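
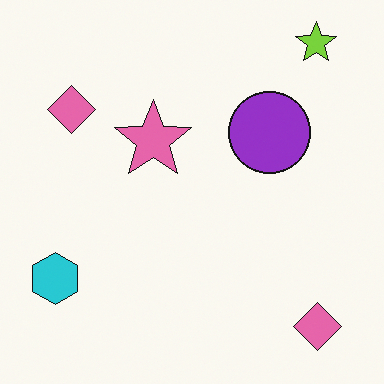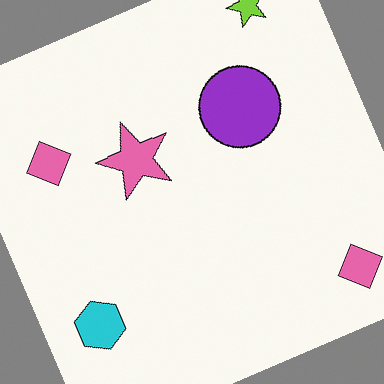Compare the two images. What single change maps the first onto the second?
The second image is the first rotated counter-clockwise by a moderate amount.

Every shape is tilted by the same angle and the image corners show triangular fill wedges — a whole-image rotation by a non-right angle.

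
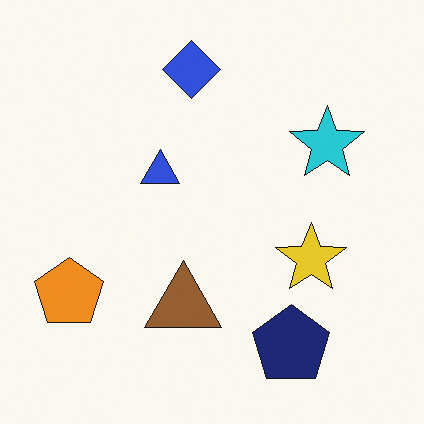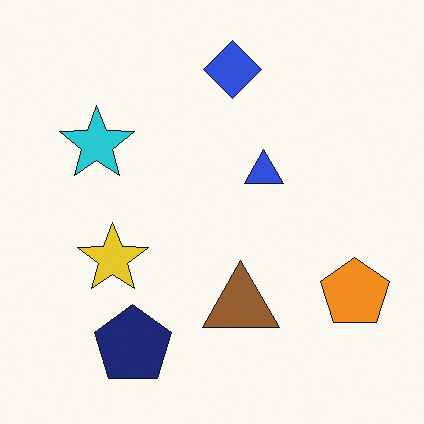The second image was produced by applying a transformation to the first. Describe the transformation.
The transformation is: flipped horizontally (left ↔ right).

The orange pentagon is in the bottom-left of the first image and the bottom-right of the second — shapes on opposite sides of the vertical midline have swapped in a mirror flip.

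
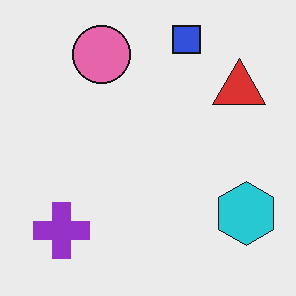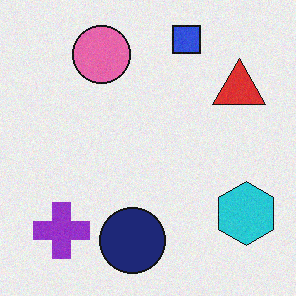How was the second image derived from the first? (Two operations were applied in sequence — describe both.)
It was degraded with a light layer of grain, then overlaid with an additional navy circle.

Random speckle covers the whole image, including the flat background. A navy circle appears in the second image that is absent from the first.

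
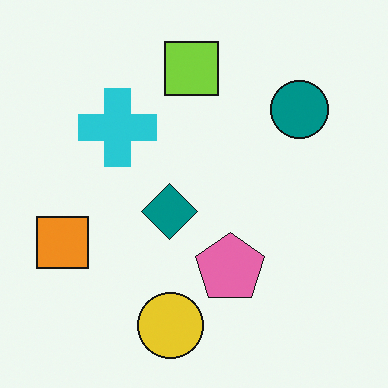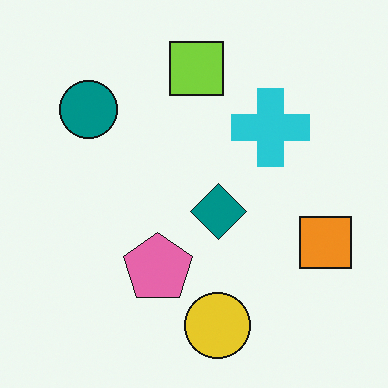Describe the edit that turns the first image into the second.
It was flipped horizontally (left ↔ right).

The orange square is in the left of the first image and the right of the second — shapes on opposite sides of the vertical midline have swapped in a mirror flip.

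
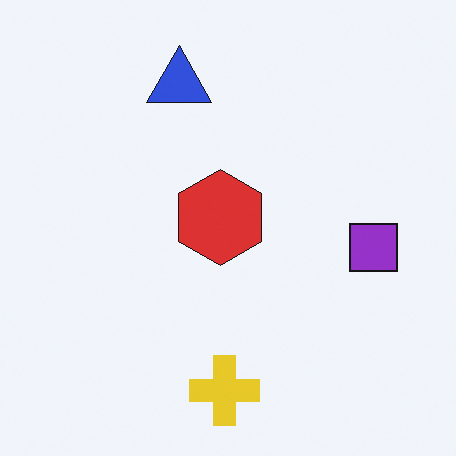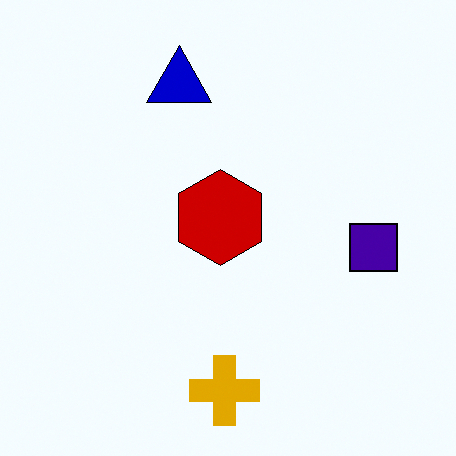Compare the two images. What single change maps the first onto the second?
Boosted in contrast.

Tones are pushed away from mid-grey across the whole image — a global contrast change.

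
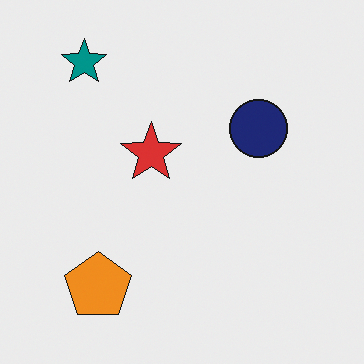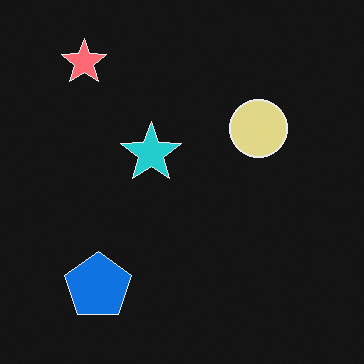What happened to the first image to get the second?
Color-inverted (negative).

The light background has become dark and every shape's color is its complement — a photographic negative.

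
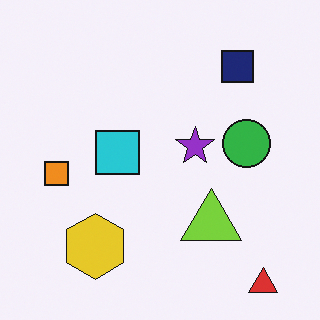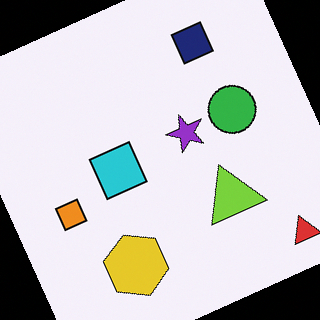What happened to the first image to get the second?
The image was rotated counter-clockwise by a moderate amount.

Every shape is tilted by the same angle and the image corners show triangular fill wedges — a whole-image rotation by a non-right angle.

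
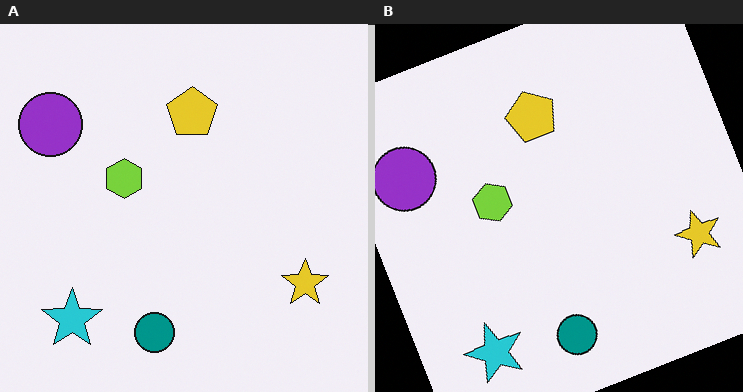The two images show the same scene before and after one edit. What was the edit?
Rotated counter-clockwise by a moderate amount.

Every shape is tilted by the same angle and the image corners show triangular fill wedges — a whole-image rotation by a non-right angle.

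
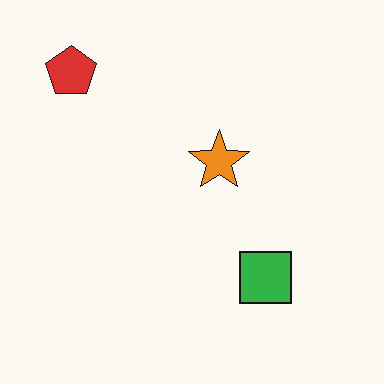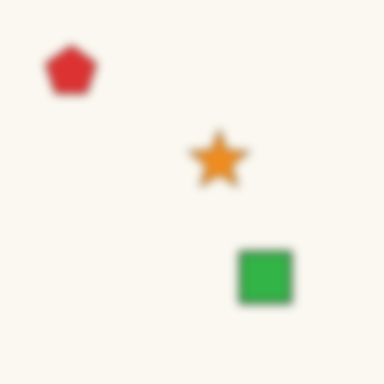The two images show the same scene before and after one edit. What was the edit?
The transformation is: noticeably gaussian-blurred.

Shape edges and outlines are uniformly softened across the whole image.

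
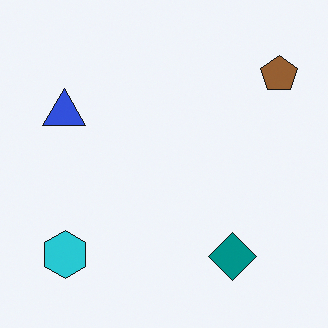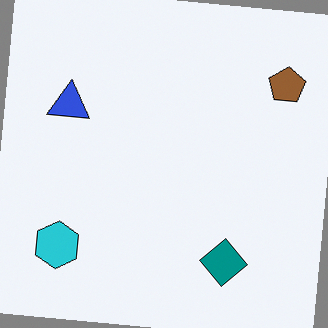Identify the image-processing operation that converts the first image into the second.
The image was rotated clockwise by a slight angle.

Every shape is tilted by the same angle and the image corners show triangular fill wedges — a whole-image rotation by a non-right angle.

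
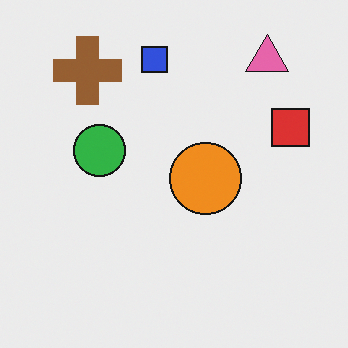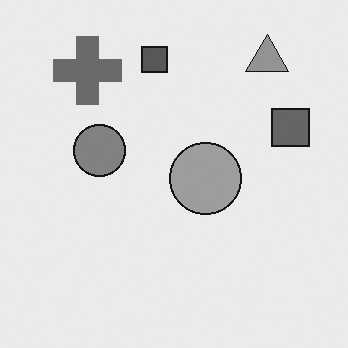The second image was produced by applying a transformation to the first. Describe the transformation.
It was converted to grayscale.

All color is removed — every shape is now a shade of grey.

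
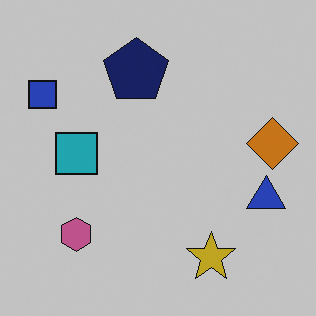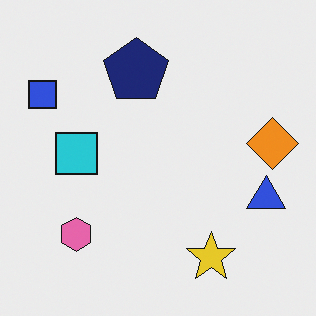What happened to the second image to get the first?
Slightly darkened.

Every pixel — background and shapes alike — is uniformly darkened.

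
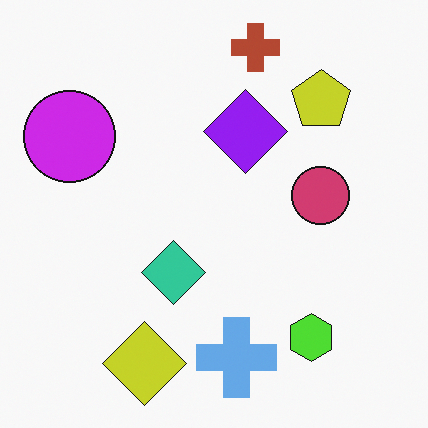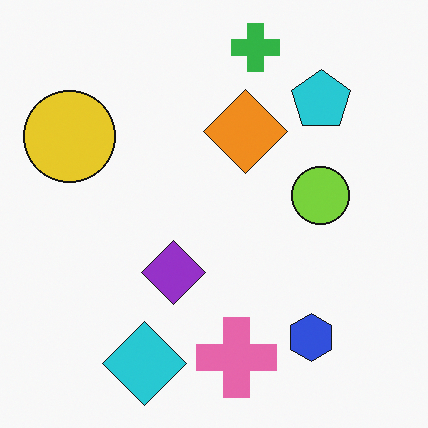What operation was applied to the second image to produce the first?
The image was hue-shifted through roughly half the color wheel.

Every shape's color has rotated by the same amount around the hue wheel — a uniform hue shift.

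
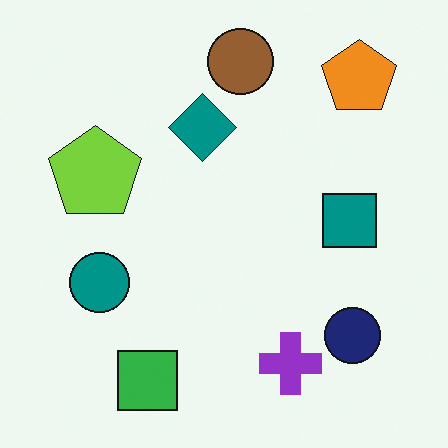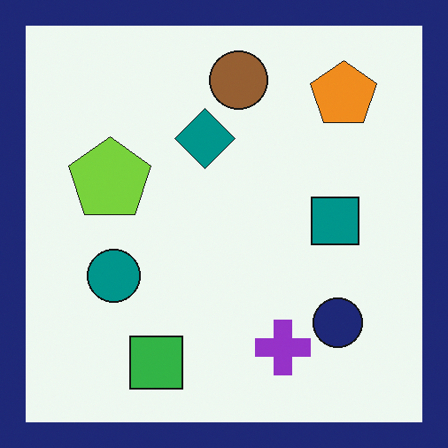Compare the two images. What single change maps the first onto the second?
This is the original image framed with a navy border.

A solid navy frame runs around the edge of the second image, with the content slightly shrunk inside it.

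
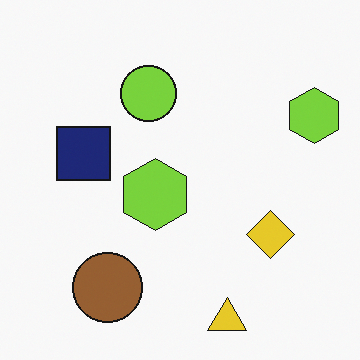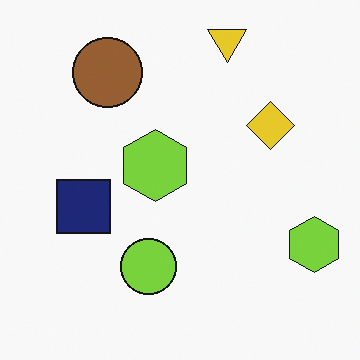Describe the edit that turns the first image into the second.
The transformation is: flipped vertically (top ↔ bottom).

The yellow triangle is in the bottom of the first image and the top of the second — shapes on opposite sides of the horizontal midline have swapped in a mirror flip.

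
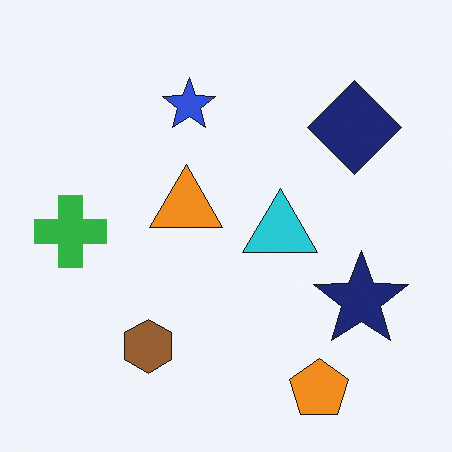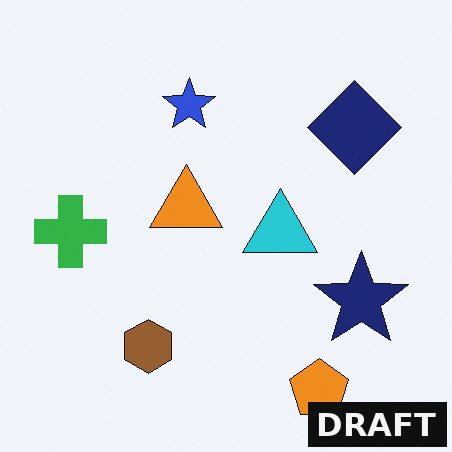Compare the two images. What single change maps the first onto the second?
This is the original image watermarked with the text "DRAFT" in the lower-right corner.

A dark label reading "DRAFT" appears in the lower-right corner.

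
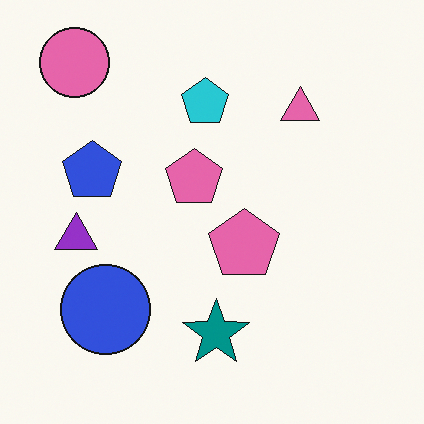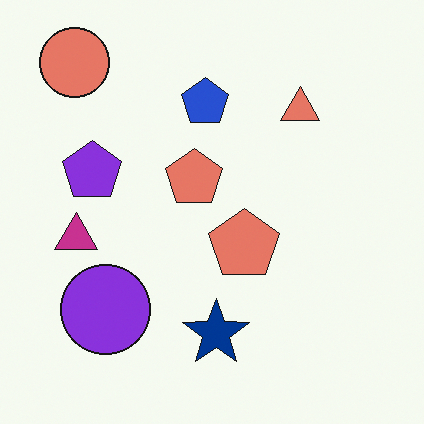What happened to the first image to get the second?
The second image is the first hue-shifted slightly.

Every shape's color has rotated by the same amount around the hue wheel — a uniform hue shift.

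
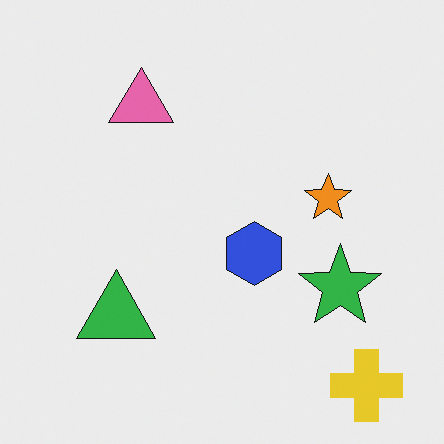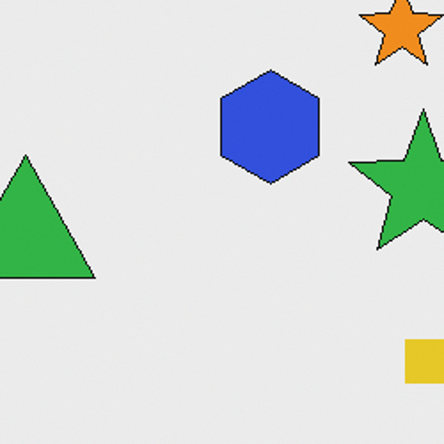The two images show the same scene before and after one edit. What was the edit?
The transformation is: cropped tightly and scaled back up.

The visible shapes are larger and the field of view is narrower; shapes near the original edges may be partly or wholly outside the frame — a crop-and-rescale.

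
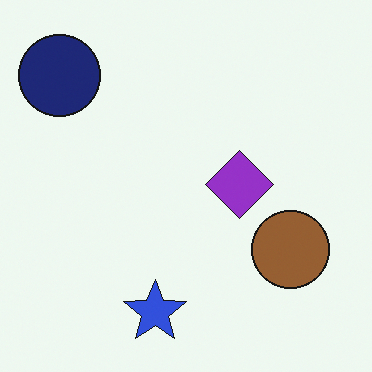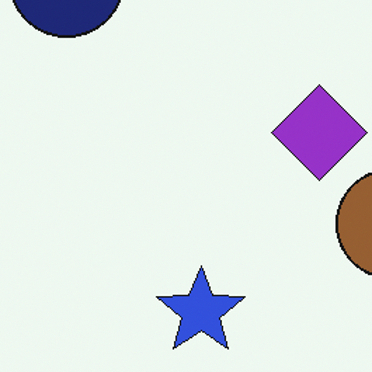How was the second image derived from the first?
It was cropped slightly and scaled back up.

The visible shapes are larger and the field of view is narrower; shapes near the original edges may be partly or wholly outside the frame — a crop-and-rescale.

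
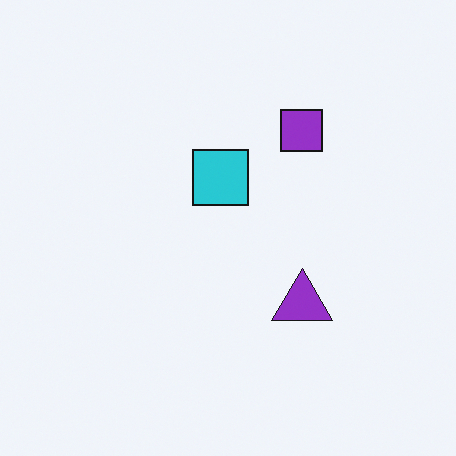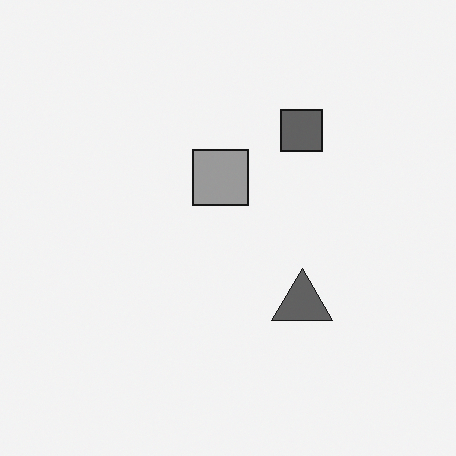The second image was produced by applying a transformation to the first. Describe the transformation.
Converted to grayscale.

All color is removed — every shape is now a shade of grey.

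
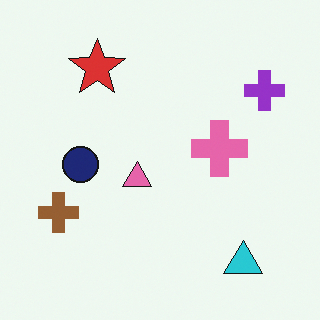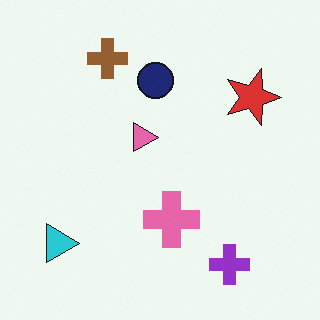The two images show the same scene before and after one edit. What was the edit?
This is the original image rotated 90° clockwise.

The cyan triangle sits in the bottom-right of the first image and the bottom-left of the second — consistent with a whole-image 90° clockwise rotation.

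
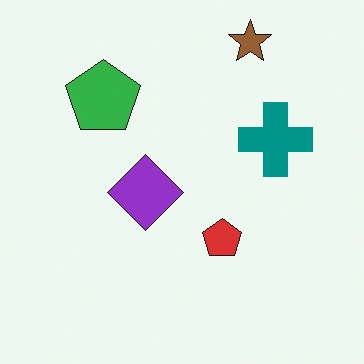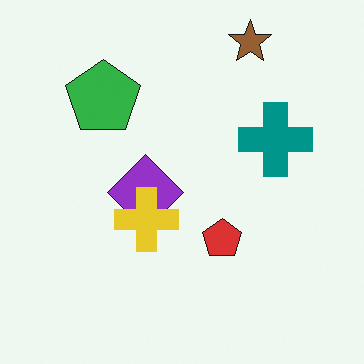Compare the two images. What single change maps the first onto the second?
The transformation is: overlaid with an additional yellow cross.

A yellow cross appears in the second image that is absent from the first.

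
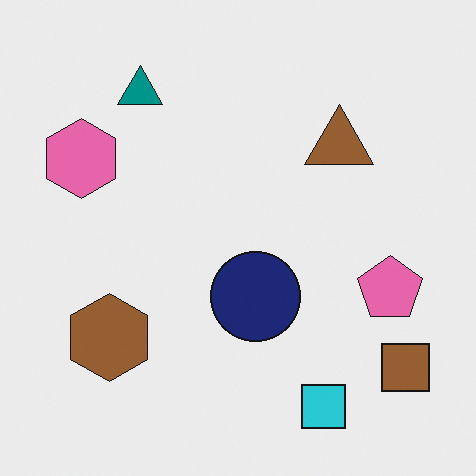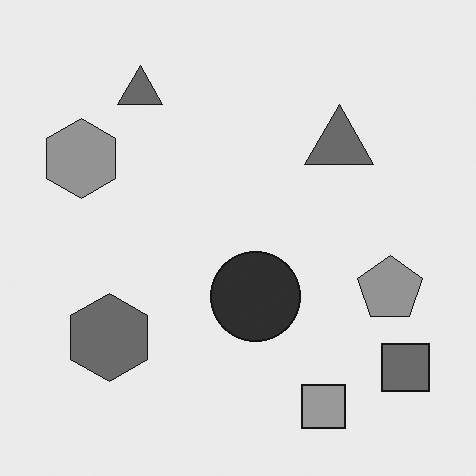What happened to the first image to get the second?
The image was converted to grayscale.

All color is removed — every shape is now a shade of grey.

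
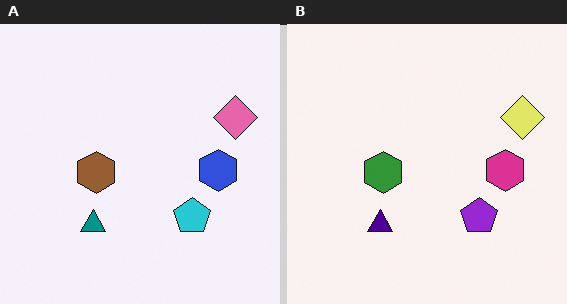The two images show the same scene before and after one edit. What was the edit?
It was hue-shifted through roughly a third of the color wheel.

Every shape's color has rotated by the same amount around the hue wheel — a uniform hue shift.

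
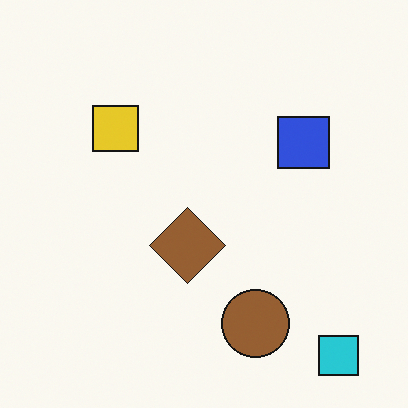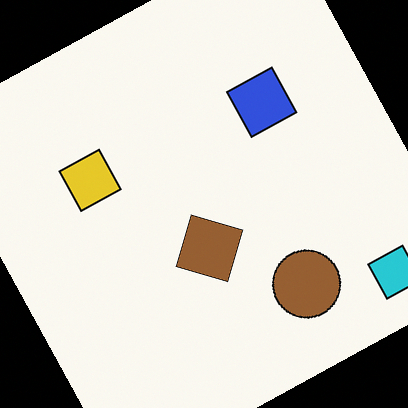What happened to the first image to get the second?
This is the original image rotated counter-clockwise by a clearly visible amount.

Every shape is tilted by the same angle and the image corners show triangular fill wedges — a whole-image rotation by a non-right angle.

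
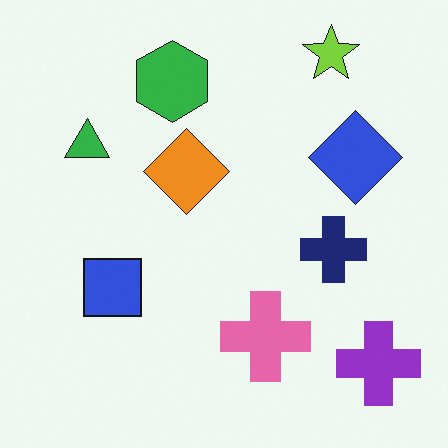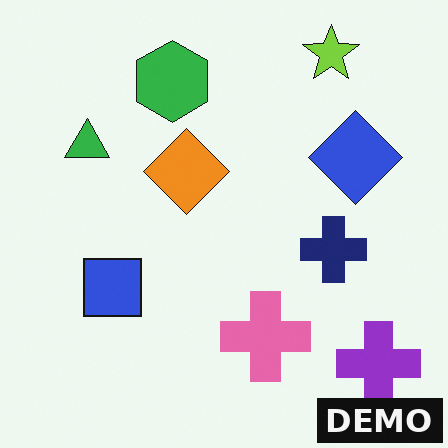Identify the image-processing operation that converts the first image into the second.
The second image is the first watermarked with the text "DEMO" in the lower-right corner.

A dark label reading "DEMO" appears in the lower-right corner.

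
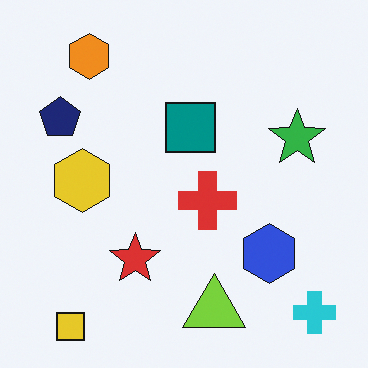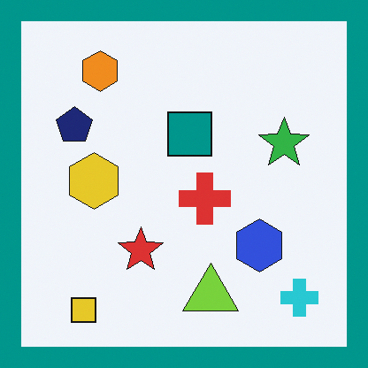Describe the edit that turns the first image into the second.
The image was framed with a teal border.

A solid teal frame runs around the edge of the second image, with the content slightly shrunk inside it.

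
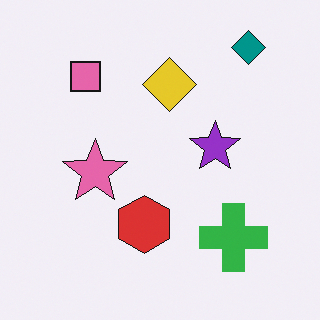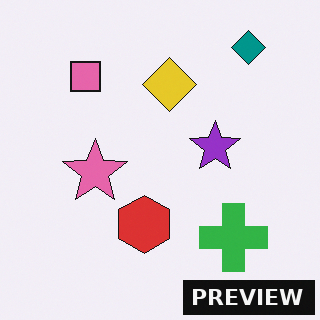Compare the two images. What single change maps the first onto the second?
The transformation is: watermarked with the text "PREVIEW" in the lower-right corner.

A dark label reading "PREVIEW" appears in the lower-right corner.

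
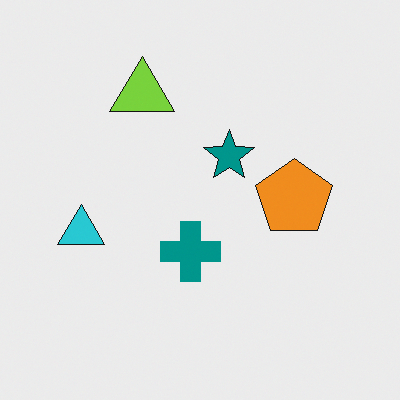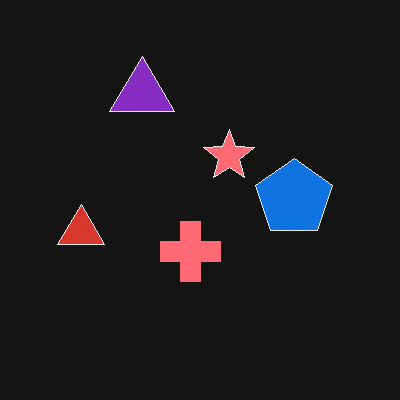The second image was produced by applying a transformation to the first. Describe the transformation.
This is the original image color-inverted (negative).

The light background has become dark and every shape's color is its complement — a photographic negative.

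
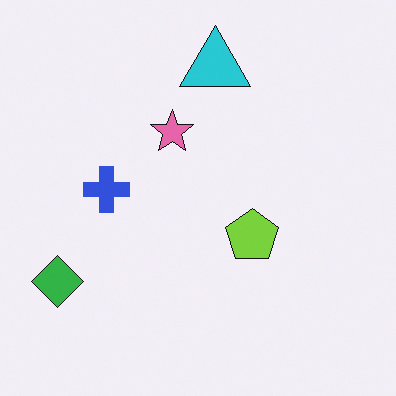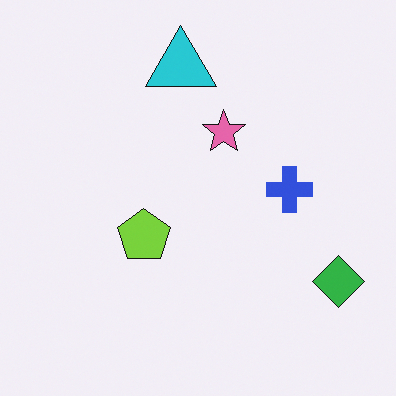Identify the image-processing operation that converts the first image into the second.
It was flipped horizontally (left ↔ right).

The green diamond is in the bottom-left of the first image and the bottom-right of the second — shapes on opposite sides of the vertical midline have swapped in a mirror flip.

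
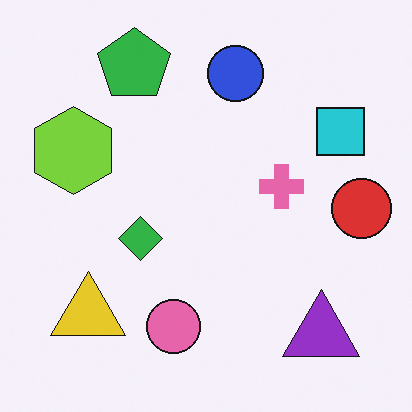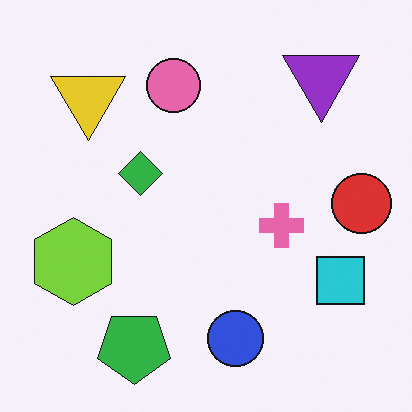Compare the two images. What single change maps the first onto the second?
The transformation is: flipped vertically (top ↔ bottom).

The green pentagon is in the top-left of the first image and the bottom-left of the second — shapes on opposite sides of the horizontal midline have swapped in a mirror flip.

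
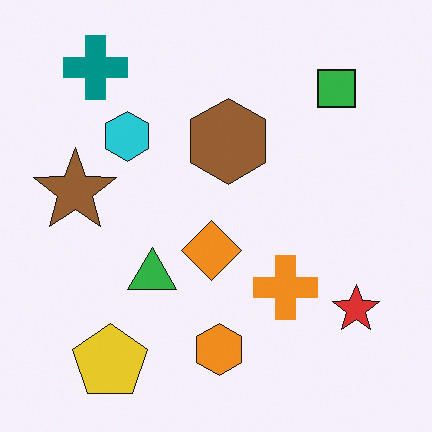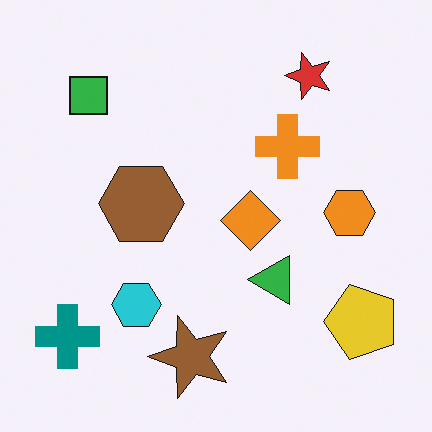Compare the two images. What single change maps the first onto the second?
It was rotated 90° counter-clockwise.

The teal cross sits in the top-left of the first image and the bottom-left of the second — consistent with a whole-image 90° counter-clockwise rotation.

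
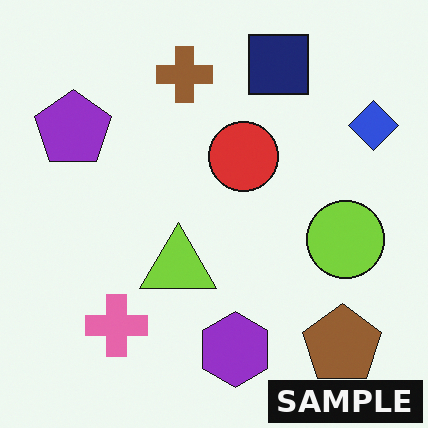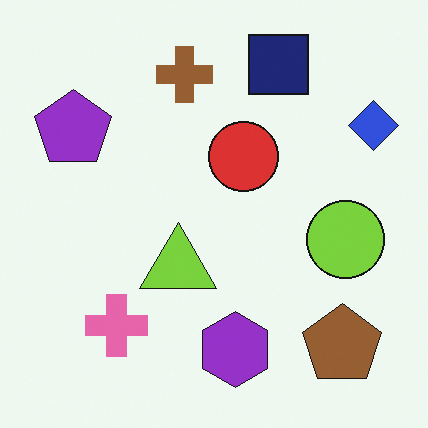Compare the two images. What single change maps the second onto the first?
Watermarked with the text "SAMPLE" in the lower-right corner.

A dark label reading "SAMPLE" appears in the lower-right corner.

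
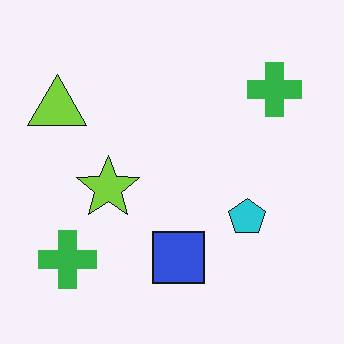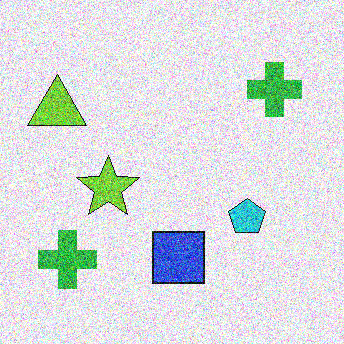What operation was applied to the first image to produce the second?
This is the original image degraded with strong gaussian noise.

Random speckle covers the whole image, including the flat background.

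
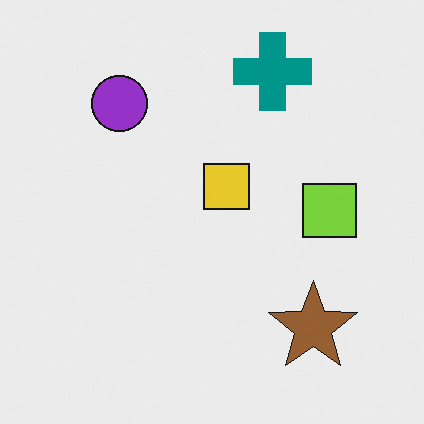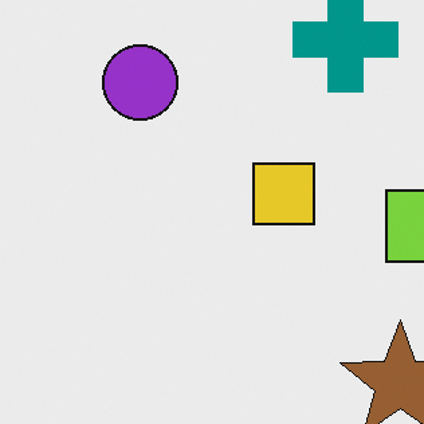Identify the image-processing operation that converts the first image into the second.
This is the original image cropped slightly and scaled back up.

The visible shapes are larger and the field of view is narrower; shapes near the original edges may be partly or wholly outside the frame — a crop-and-rescale.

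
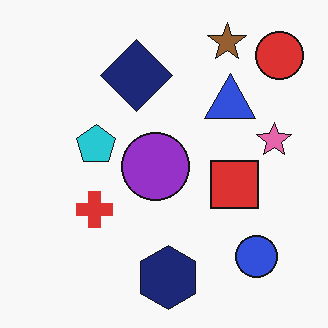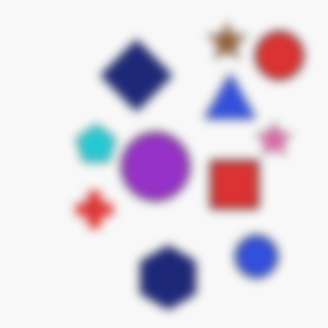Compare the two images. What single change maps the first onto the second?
The second image is the first heavily blurred.

Shape edges and outlines are uniformly softened across the whole image.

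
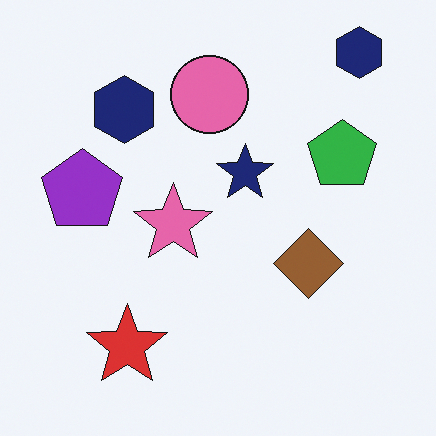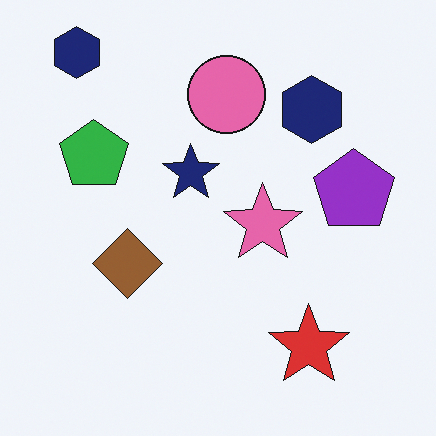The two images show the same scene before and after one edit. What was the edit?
The transformation is: flipped horizontally (left ↔ right).

The purple pentagon is in the left of the first image and the right of the second — shapes on opposite sides of the vertical midline have swapped in a mirror flip.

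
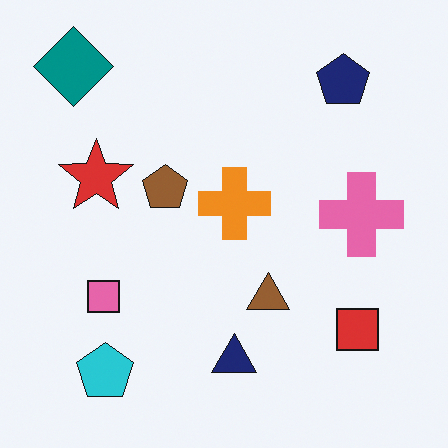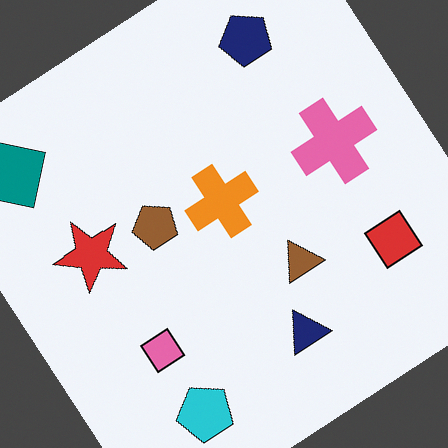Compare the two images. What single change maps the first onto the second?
Rotated counter-clockwise by a large amount — several tens of degrees.

Every shape is tilted by the same angle and the image corners show triangular fill wedges — a whole-image rotation by a non-right angle.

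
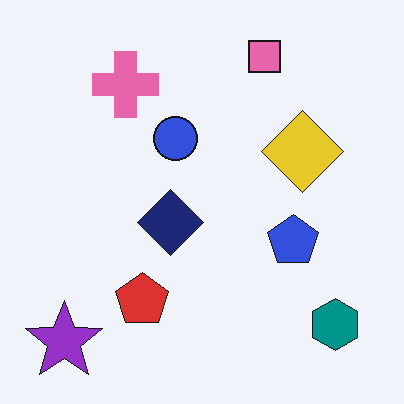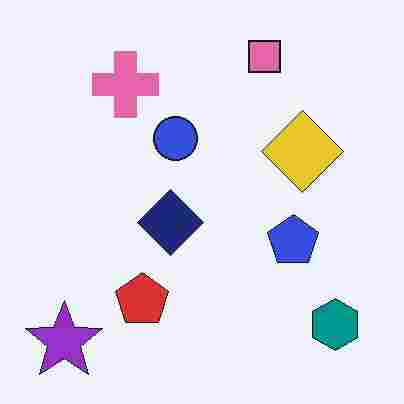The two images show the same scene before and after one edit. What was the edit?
Heavily JPEG-compressed with obvious blocking artifacts.

Blocky 8×8 compression artifacts appear around shape edges and the flat background shows ringing — characteristic JPEG degradation.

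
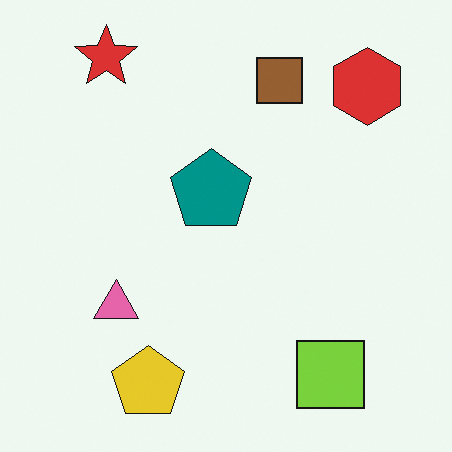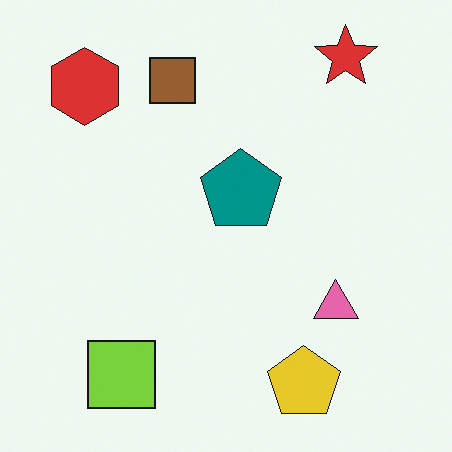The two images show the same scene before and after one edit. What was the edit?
The transformation is: flipped horizontally (left ↔ right).

The red hexagon is in the top-right of the first image and the top-left of the second — shapes on opposite sides of the vertical midline have swapped in a mirror flip.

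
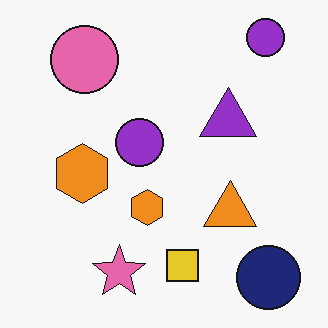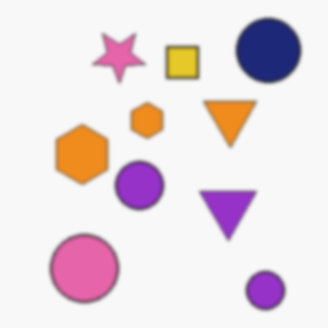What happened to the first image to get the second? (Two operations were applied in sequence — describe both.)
The second image is the first flipped vertically (top ↔ bottom), then slightly softened.

The navy circle is in the bottom-right of the first image and the top-right of the second — shapes on opposite sides of the horizontal midline have swapped in a mirror flip. Shape edges and outlines are uniformly softened across the whole image.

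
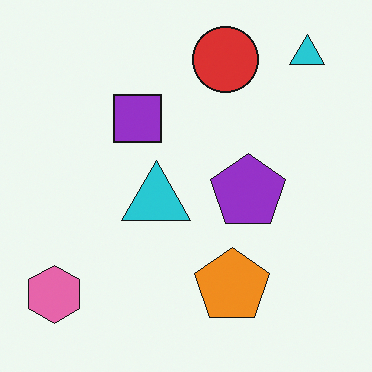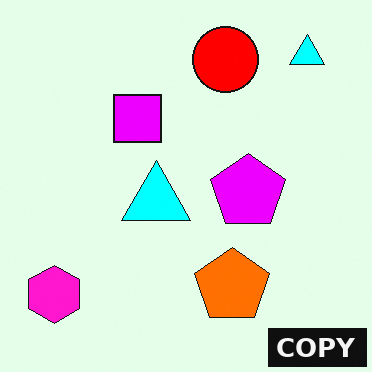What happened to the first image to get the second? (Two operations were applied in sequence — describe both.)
It was heavily oversaturated, then watermarked with the text "COPY" in the lower-right corner.

All colors are more vivid — a global saturation change. A dark label reading "COPY" appears in the lower-right corner.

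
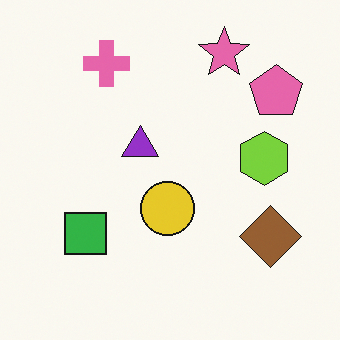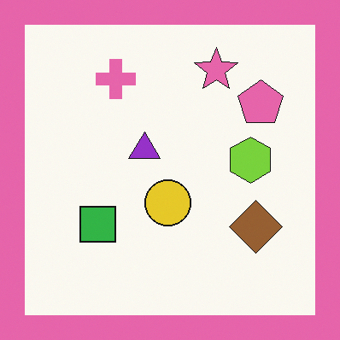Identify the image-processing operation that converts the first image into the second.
The transformation is: framed with a pink border.

A solid pink frame runs around the edge of the second image, with the content slightly shrunk inside it.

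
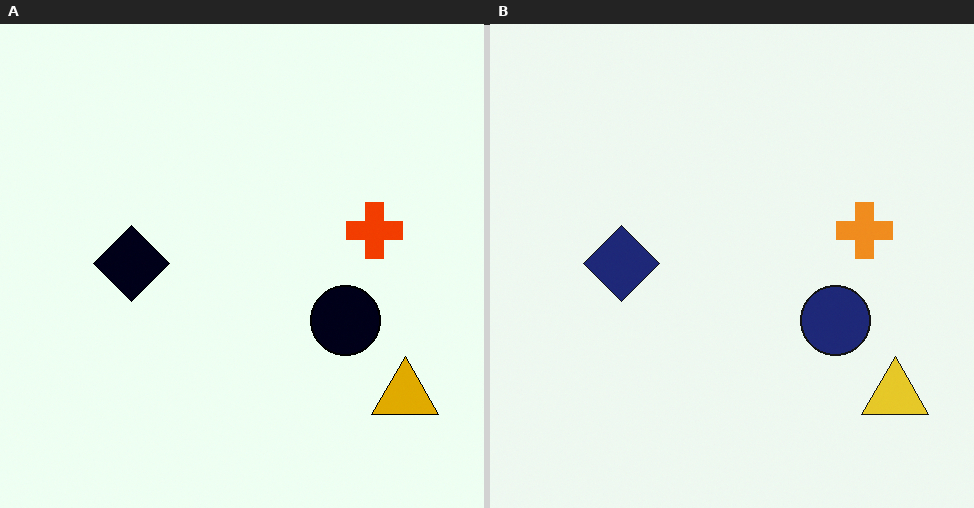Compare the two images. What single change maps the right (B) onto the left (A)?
The transformation is: given much higher contrast.

Tones are pushed away from mid-grey across the whole image — a global contrast change.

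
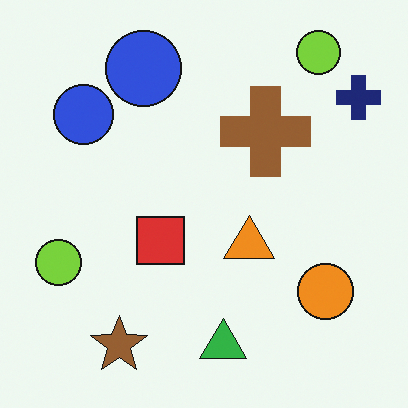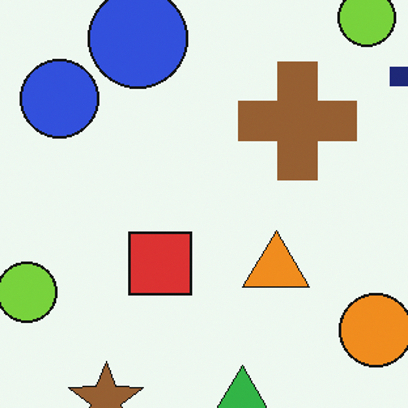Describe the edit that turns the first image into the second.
Cropped to a modestly smaller region and rescaled.

The visible shapes are larger and the field of view is narrower; shapes near the original edges may be partly or wholly outside the frame — a crop-and-rescale.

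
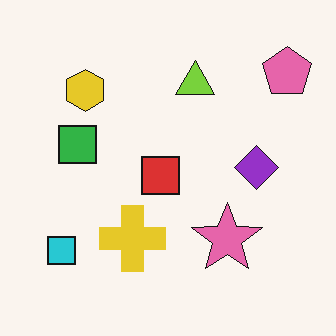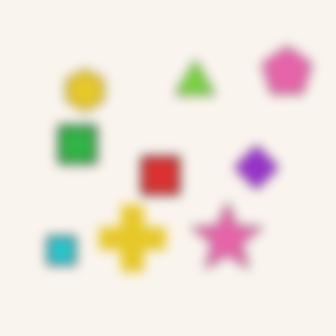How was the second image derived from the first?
Heavily blurred.

Shape edges and outlines are uniformly softened across the whole image.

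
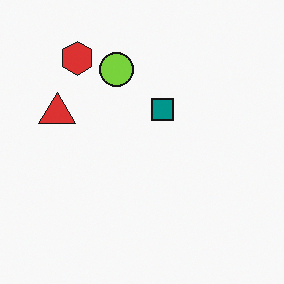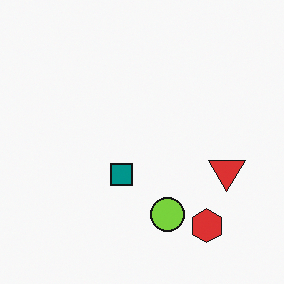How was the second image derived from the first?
It was rotated 180°.

The red hexagon sits in the top-left of the first image and the bottom-right of the second — consistent with a whole-image 180° rotation.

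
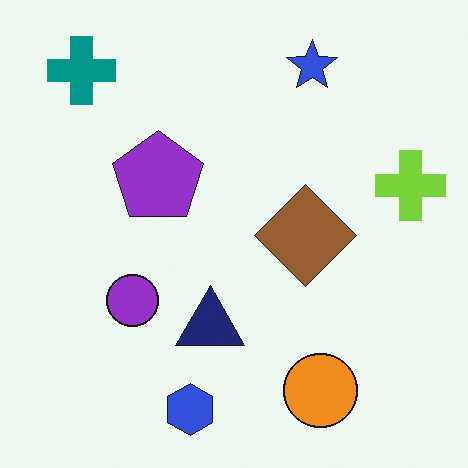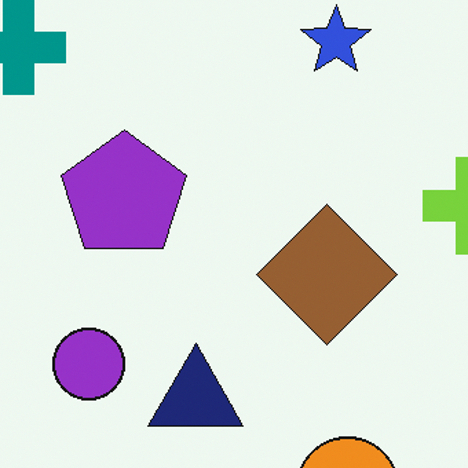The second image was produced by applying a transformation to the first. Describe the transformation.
The image was cropped to a modestly smaller region and rescaled.

The visible shapes are larger and the field of view is narrower; shapes near the original edges may be partly or wholly outside the frame — a crop-and-rescale.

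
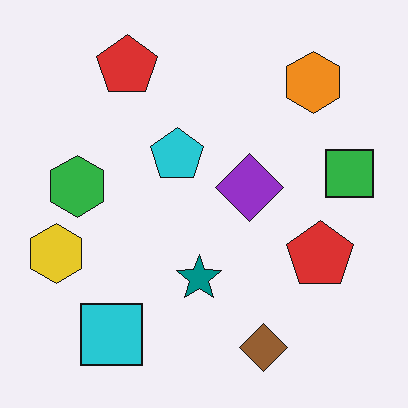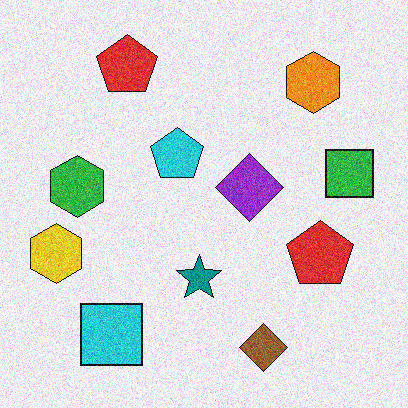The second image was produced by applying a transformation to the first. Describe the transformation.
The second image is the first degraded with visible gaussian noise.

Random speckle covers the whole image, including the flat background.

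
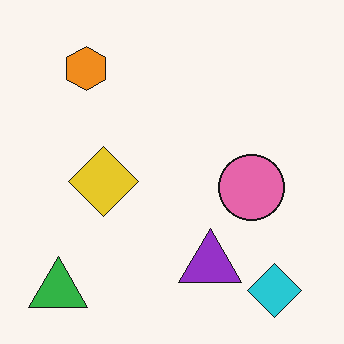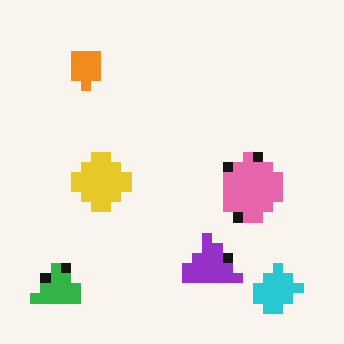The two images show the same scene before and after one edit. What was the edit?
Heavily pixelated into large blocks.

Shapes are reduced to large square blocks; fine edges and outlines are lost — a downscale-then-upscale (mosaic) effect.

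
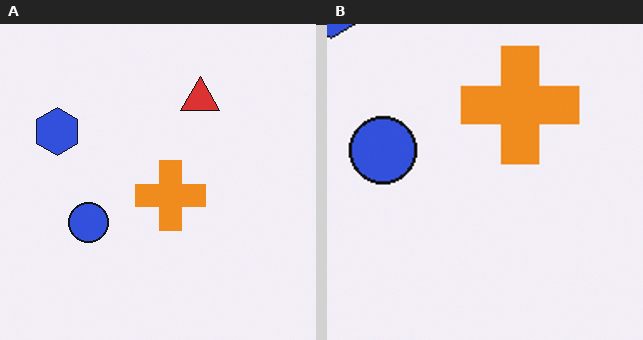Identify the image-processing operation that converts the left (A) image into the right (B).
Cropped tightly and scaled back up.

The visible shapes are larger and the field of view is narrower; shapes near the original edges may be partly or wholly outside the frame — a crop-and-rescale.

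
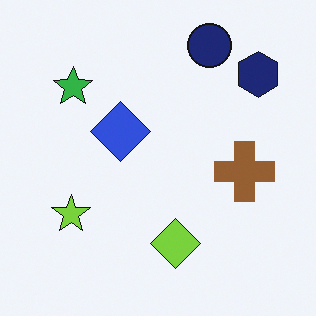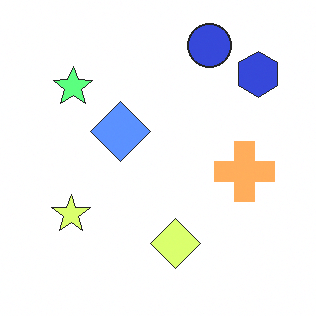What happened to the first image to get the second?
This is the original image brightened a lot.

Every pixel — background and shapes alike — is uniformly brightened.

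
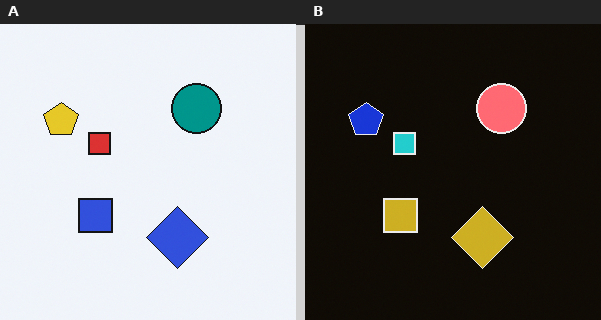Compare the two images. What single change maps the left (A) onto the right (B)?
This is the original image color-inverted (negative).

The light background has become dark and every shape's color is its complement — a photographic negative.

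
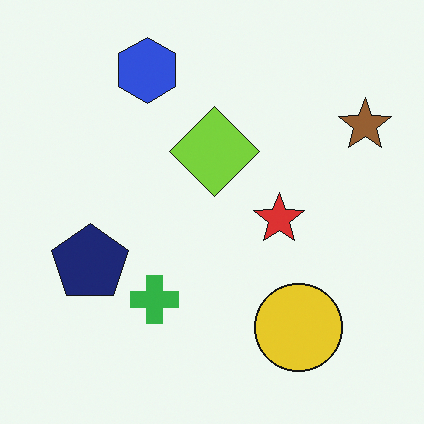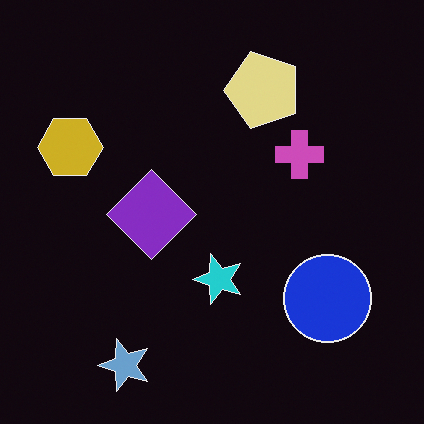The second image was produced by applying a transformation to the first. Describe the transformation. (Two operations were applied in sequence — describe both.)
The image was transposed (reflected across the top-left ↔ bottom-right diagonal), then color-inverted (negative).

Shapes have swapped their row and column positions — what was in the top-right is now in the bottom-left — a diagonal reflection. The light background has become dark and every shape's color is its complement — a photographic negative.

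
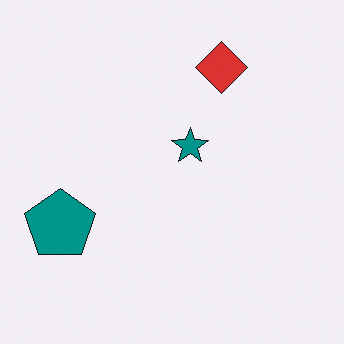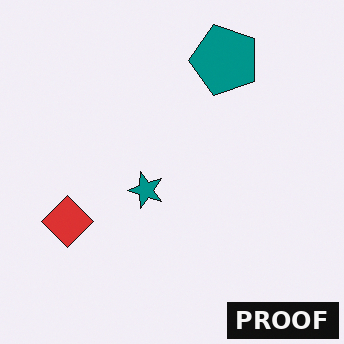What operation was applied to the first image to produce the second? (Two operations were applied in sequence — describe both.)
The second image is the first transposed (reflected across the top-left ↔ bottom-right diagonal), then watermarked with the text "PROOF" in the lower-right corner.

Shapes have swapped their row and column positions — what was in the top-right is now in the bottom-left — a diagonal reflection. A dark label reading "PROOF" appears in the lower-right corner.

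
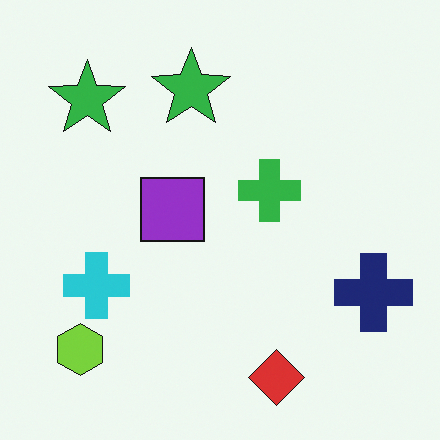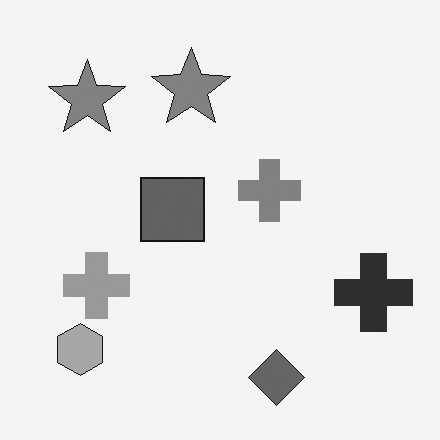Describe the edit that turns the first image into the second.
Converted to grayscale.

All color is removed — every shape is now a shade of grey.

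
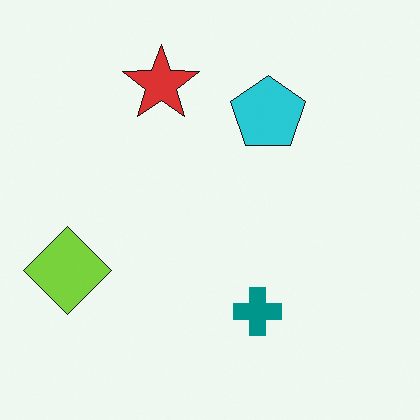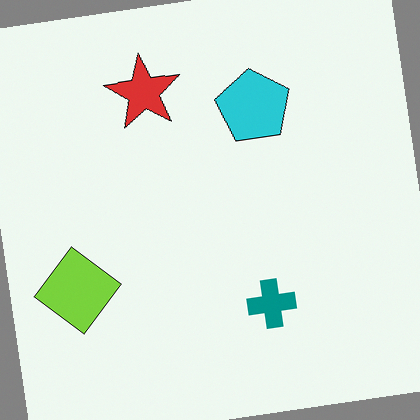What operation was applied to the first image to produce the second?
It was rotated counter-clockwise by a small amount.

Every shape is tilted by the same angle and the image corners show triangular fill wedges — a whole-image rotation by a non-right angle.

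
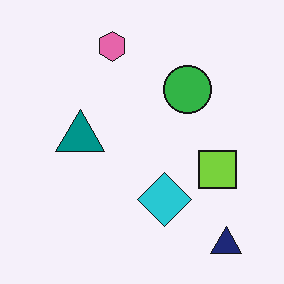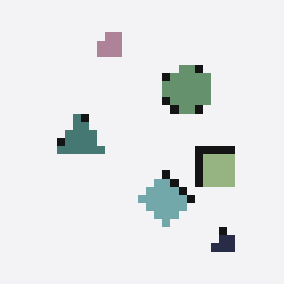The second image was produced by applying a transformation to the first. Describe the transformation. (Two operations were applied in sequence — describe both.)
The transformation is: made much more muted (saturation change), then moderately pixelated.

All colors are more muted and greyish — a global saturation change. Shapes are reduced to large square blocks; fine edges and outlines are lost — a downscale-then-upscale (mosaic) effect.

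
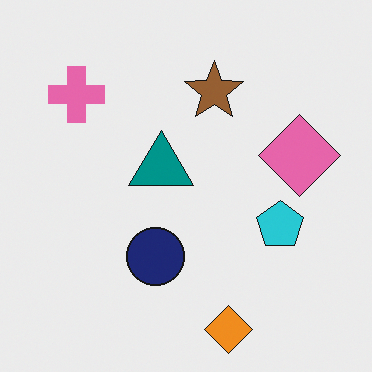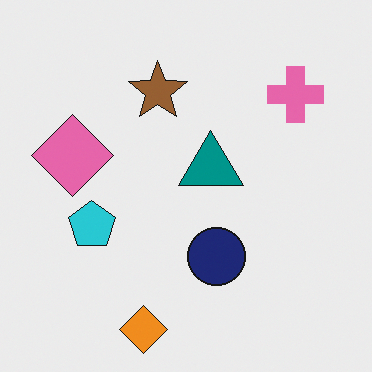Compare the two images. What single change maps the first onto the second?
It was flipped horizontally (left ↔ right).

The pink diamond is in the right of the first image and the left of the second — shapes on opposite sides of the vertical midline have swapped in a mirror flip.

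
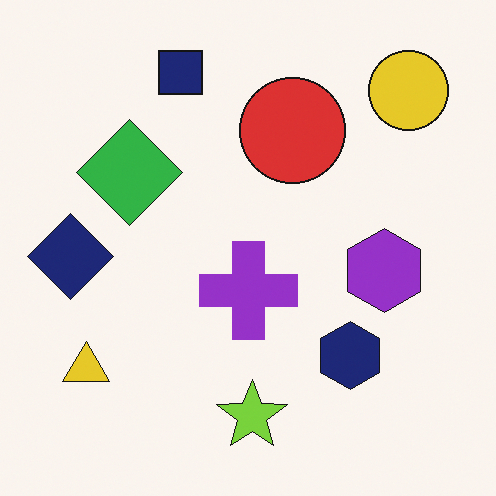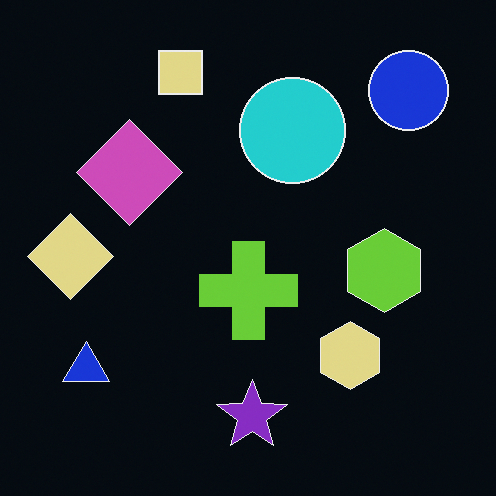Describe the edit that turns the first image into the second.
The image was color-inverted (negative).

The light background has become dark and every shape's color is its complement — a photographic negative.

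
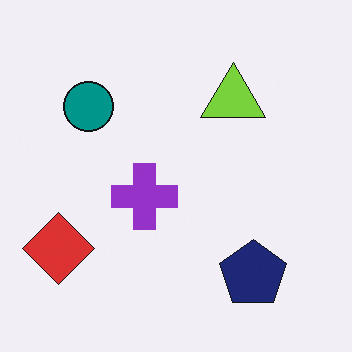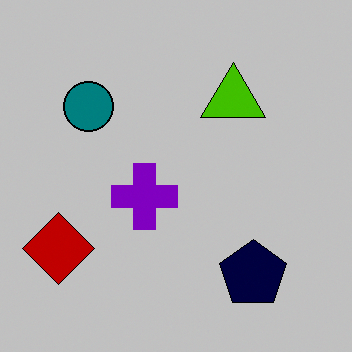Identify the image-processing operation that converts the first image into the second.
The second image is the first heavily posterized to just a handful of flat colors.

Each flat color has snapped to a coarser quantized level — most visibly, the near-white background has dropped to a flat grey.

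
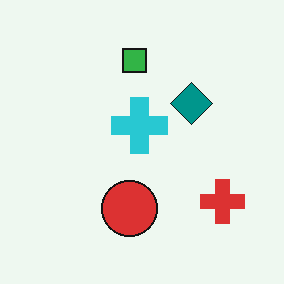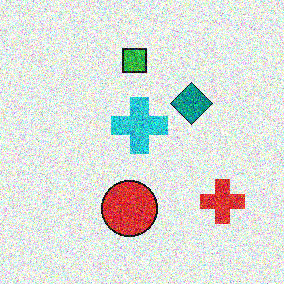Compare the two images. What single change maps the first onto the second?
This is the original image degraded with heavy additive noise.

Random speckle covers the whole image, including the flat background.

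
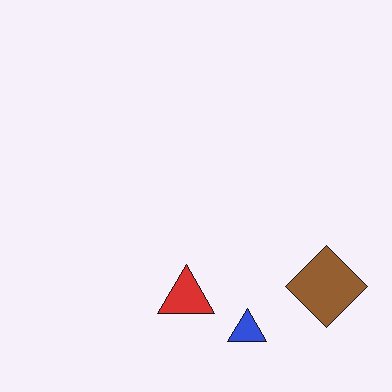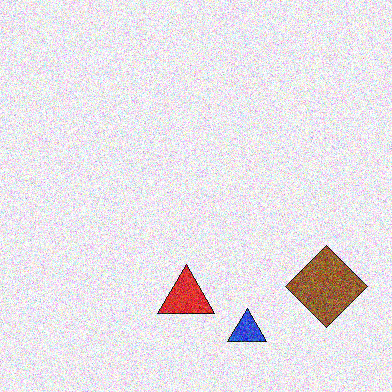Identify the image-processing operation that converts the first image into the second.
This is the original image degraded with heavy additive noise.

Random speckle covers the whole image, including the flat background.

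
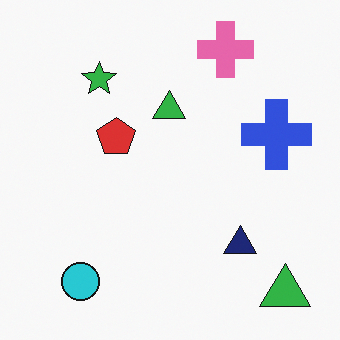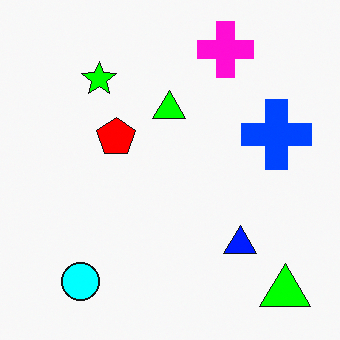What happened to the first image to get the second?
The transformation is: heavily oversaturated.

All colors are more vivid — a global saturation change.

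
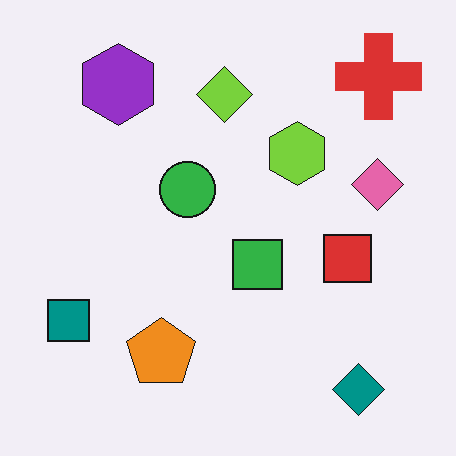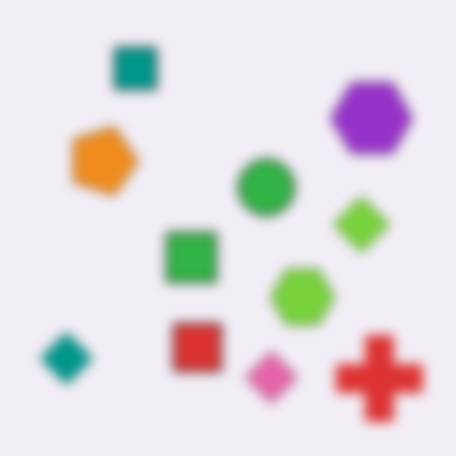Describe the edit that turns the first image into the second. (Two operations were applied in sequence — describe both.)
The second image is the first strongly gaussian-blurred, then rotated 90° clockwise.

Shape edges and outlines are uniformly softened across the whole image. The red cross sits in the top-right of the first image and the bottom-right of the second — consistent with a whole-image 90° clockwise rotation.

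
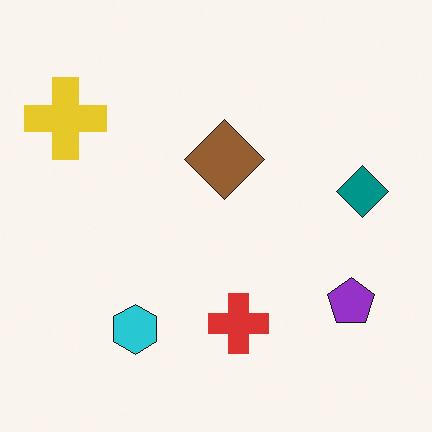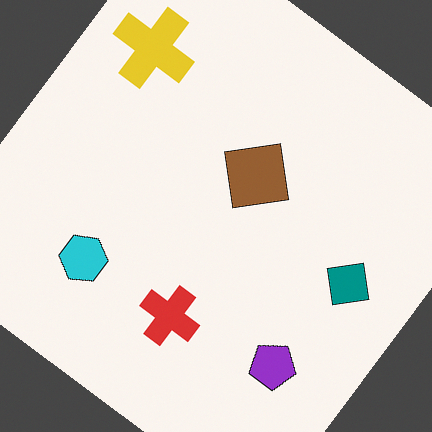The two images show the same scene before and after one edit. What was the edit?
The second image is the first rotated clockwise by a large amount — several tens of degrees.

Every shape is tilted by the same angle and the image corners show triangular fill wedges — a whole-image rotation by a non-right angle.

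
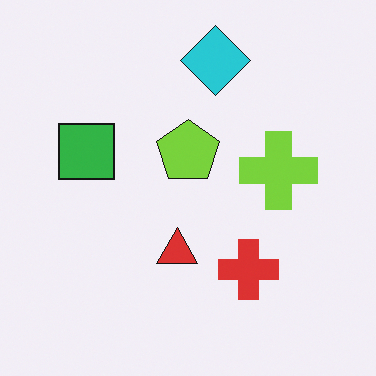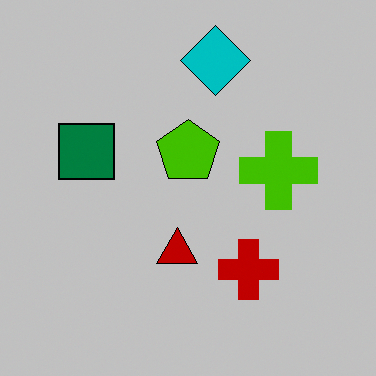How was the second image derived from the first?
The image was heavily posterized to just a handful of flat colors.

Each flat color has snapped to a coarser quantized level — most visibly, the near-white background has dropped to a flat grey.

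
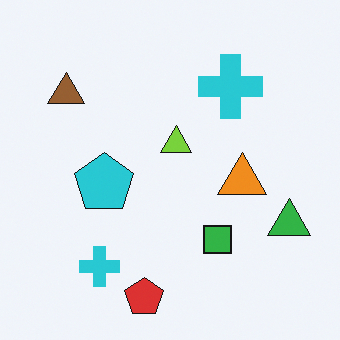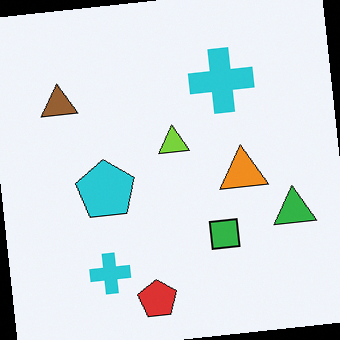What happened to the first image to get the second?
The transformation is: rotated counter-clockwise by a slight angle.

Every shape is tilted by the same angle and the image corners show triangular fill wedges — a whole-image rotation by a non-right angle.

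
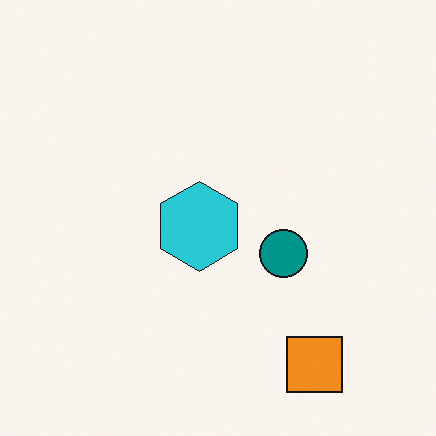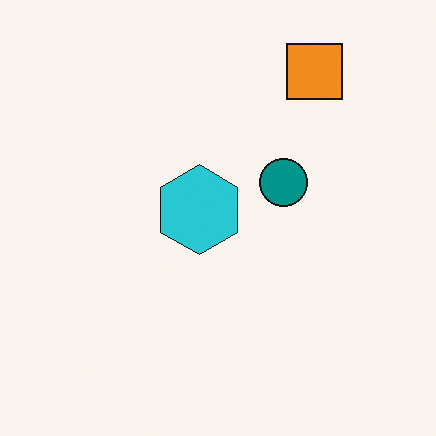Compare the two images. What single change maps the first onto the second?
The second image is the first flipped vertically (top ↔ bottom).

The orange square is in the bottom-right of the first image and the top-right of the second — shapes on opposite sides of the horizontal midline have swapped in a mirror flip.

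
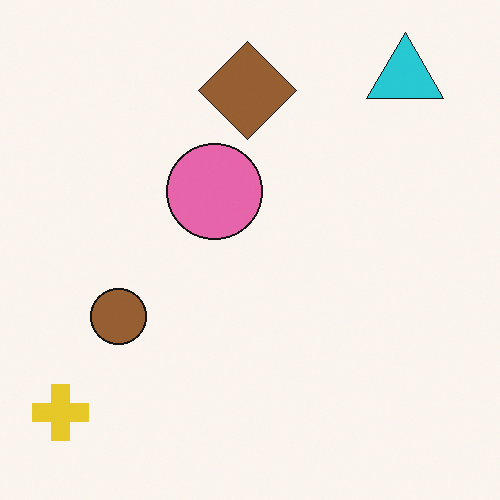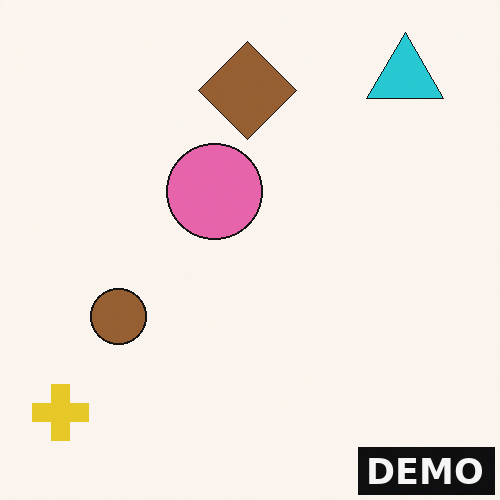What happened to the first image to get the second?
This is the original image watermarked with the text "DEMO" in the lower-right corner.

A dark label reading "DEMO" appears in the lower-right corner.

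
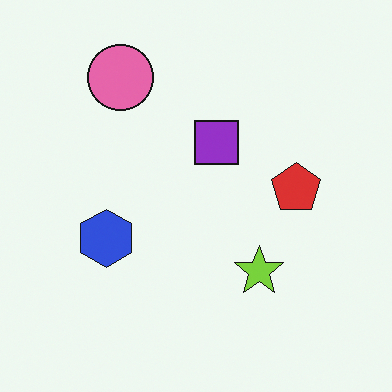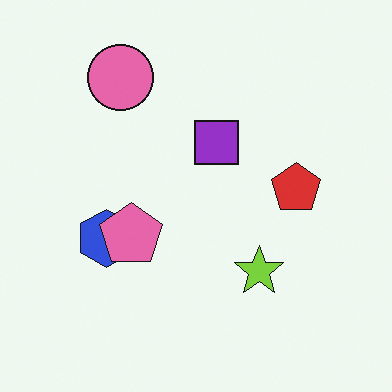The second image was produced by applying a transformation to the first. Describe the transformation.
The transformation is: overlaid with an additional pink pentagon.

A pink pentagon appears in the second image that is absent from the first.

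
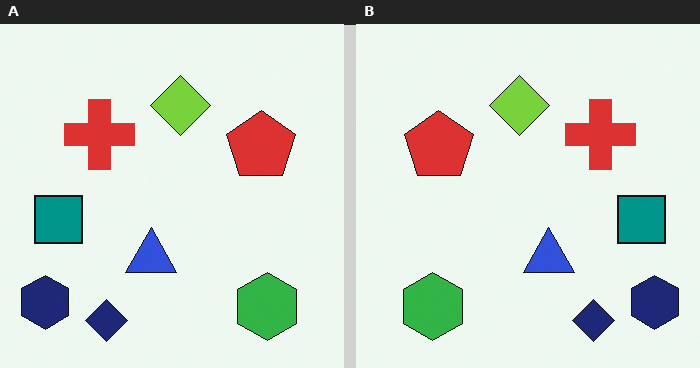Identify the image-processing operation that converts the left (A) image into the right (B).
It was flipped horizontally (left ↔ right).

The navy hexagon is in the bottom-left of the left (A) image and the bottom-right of the right (B) — shapes on opposite sides of the vertical midline have swapped in a mirror flip.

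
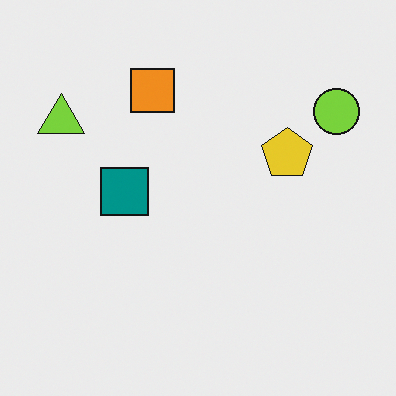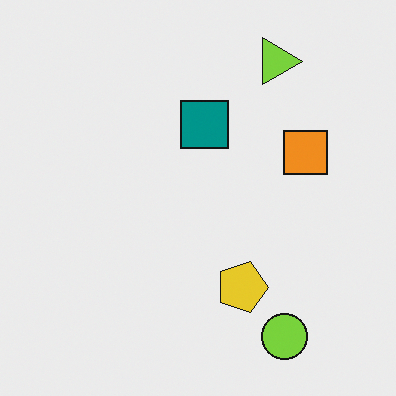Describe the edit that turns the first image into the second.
The transformation is: rotated 90° clockwise.

The lime circle sits in the top-right of the first image and the bottom-right of the second — consistent with a whole-image 90° clockwise rotation.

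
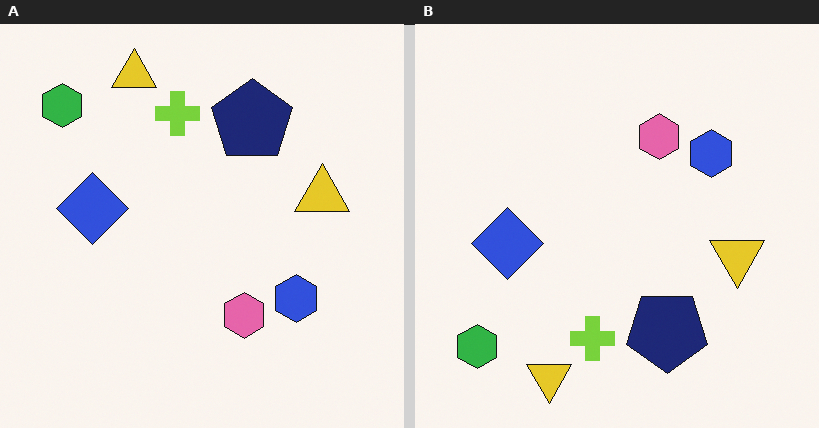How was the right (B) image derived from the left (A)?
The right (B) image is the left (A) flipped vertically (top ↔ bottom).

The green hexagon is in the top-left of the left (A) image and the bottom-left of the right (B) — shapes on opposite sides of the horizontal midline have swapped in a mirror flip.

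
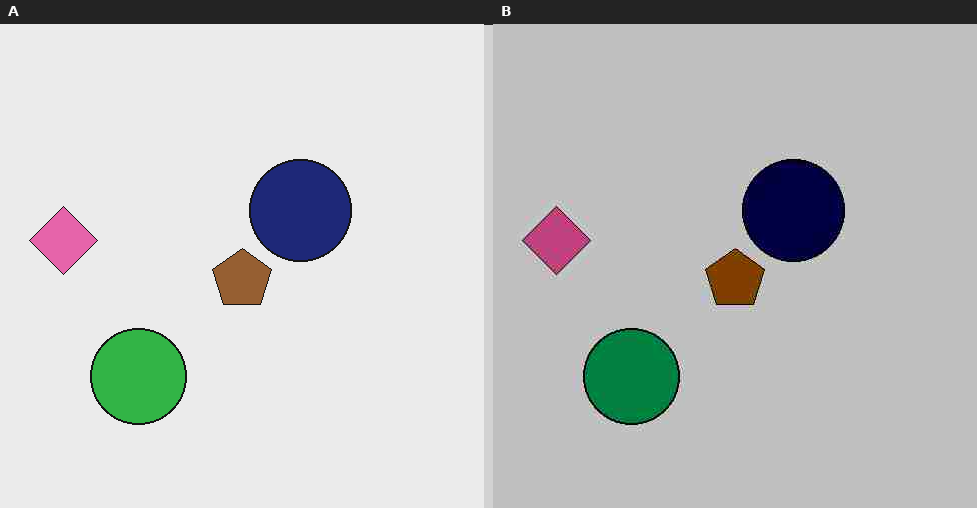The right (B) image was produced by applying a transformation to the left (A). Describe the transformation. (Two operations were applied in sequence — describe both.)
This is the original image heavily posterized to just a handful of flat colors, then degraded with heavy JPEG compression.

Each flat color has snapped to a coarser quantized level — most visibly, the near-white background has dropped to a flat grey. Blocky 8×8 compression artifacts appear around shape edges and the flat background shows ringing — characteristic JPEG degradation.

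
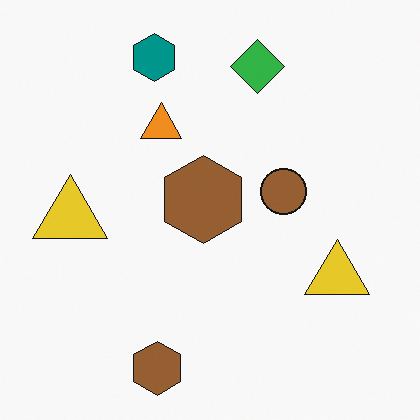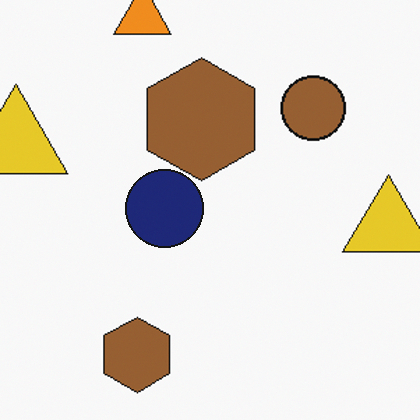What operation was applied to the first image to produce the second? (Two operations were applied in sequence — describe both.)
Cropped slightly and scaled back up, then overlaid with an additional navy circle.

The visible shapes are larger and the field of view is narrower; shapes near the original edges may be partly or wholly outside the frame — a crop-and-rescale. A navy circle appears in the second image that is absent from the first.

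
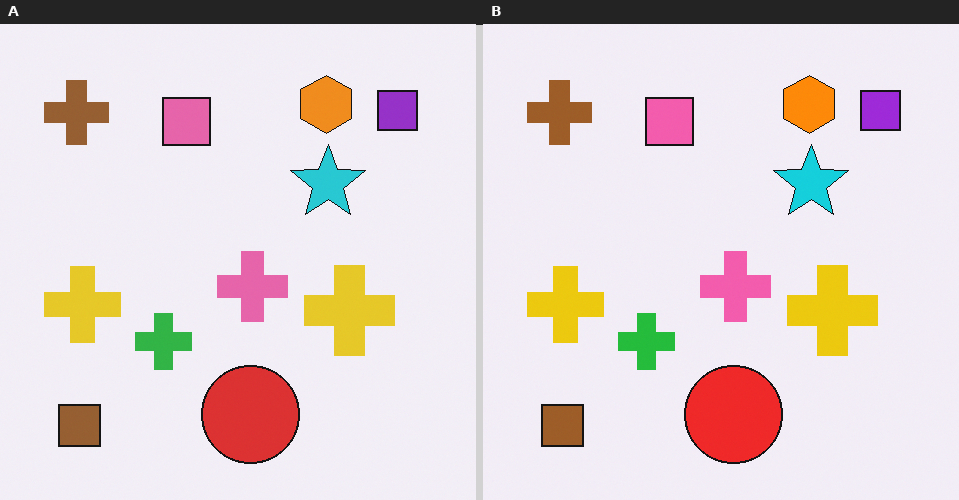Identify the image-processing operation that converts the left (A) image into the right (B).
Slightly oversaturated.

All colors are more vivid — a global saturation change.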